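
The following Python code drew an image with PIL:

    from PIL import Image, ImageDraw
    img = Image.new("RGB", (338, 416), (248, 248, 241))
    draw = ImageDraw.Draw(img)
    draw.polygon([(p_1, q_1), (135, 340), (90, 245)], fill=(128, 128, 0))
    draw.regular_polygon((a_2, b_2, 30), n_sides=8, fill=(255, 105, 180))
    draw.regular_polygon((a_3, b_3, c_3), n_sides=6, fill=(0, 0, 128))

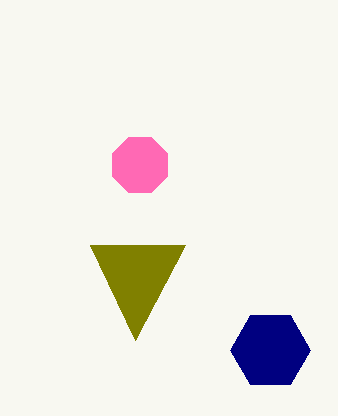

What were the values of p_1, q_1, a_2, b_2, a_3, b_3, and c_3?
p_1 = 185
q_1 = 245
a_2 = 140
b_2 = 165
a_3 = 270
b_3 = 350
c_3 = 40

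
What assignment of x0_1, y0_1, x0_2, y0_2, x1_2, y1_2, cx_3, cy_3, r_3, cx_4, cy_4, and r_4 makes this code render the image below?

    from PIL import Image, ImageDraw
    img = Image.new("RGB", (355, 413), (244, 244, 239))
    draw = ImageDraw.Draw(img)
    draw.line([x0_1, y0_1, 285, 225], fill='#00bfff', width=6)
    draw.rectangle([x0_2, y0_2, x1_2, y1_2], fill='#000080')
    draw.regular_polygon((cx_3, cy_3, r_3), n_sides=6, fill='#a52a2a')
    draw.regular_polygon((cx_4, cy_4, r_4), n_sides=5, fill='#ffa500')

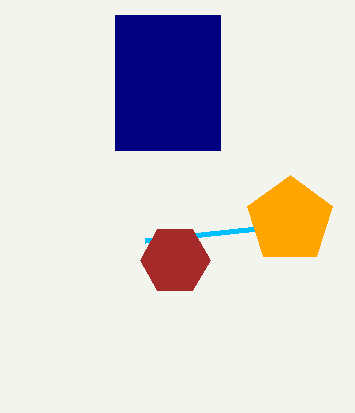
x0_1 = 145, y0_1 = 240, x0_2 = 115, y0_2 = 15, x1_2 = 220, y1_2 = 150, cx_3 = 175, cy_3 = 260, r_3 = 35, cx_4 = 290, cy_4 = 220, r_4 = 45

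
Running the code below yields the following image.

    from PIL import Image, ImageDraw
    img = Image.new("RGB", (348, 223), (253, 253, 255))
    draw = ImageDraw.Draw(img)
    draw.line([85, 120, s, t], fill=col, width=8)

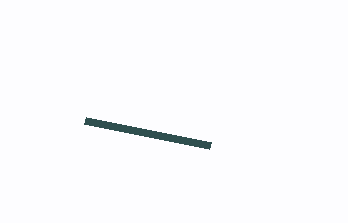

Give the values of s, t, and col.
s = 210, t = 145, col = 'darkslategray'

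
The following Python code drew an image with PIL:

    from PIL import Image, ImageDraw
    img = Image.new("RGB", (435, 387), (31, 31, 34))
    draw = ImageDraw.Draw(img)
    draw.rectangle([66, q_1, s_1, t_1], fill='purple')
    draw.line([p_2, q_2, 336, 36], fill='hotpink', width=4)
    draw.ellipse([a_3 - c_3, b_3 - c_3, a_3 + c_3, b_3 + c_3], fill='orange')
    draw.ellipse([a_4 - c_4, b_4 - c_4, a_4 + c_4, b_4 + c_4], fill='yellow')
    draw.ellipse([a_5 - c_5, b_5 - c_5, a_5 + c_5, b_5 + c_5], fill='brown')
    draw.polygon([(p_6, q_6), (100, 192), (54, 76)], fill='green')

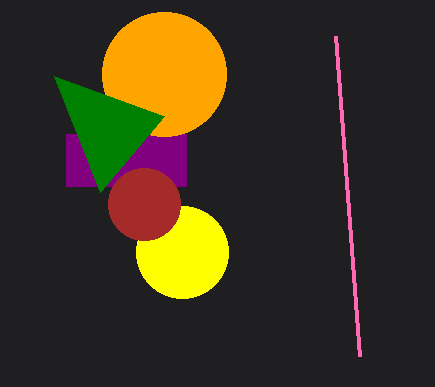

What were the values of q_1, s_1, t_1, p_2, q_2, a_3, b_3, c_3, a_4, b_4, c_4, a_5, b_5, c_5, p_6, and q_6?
q_1 = 134
s_1 = 186
t_1 = 186
p_2 = 360
q_2 = 356
a_3 = 164
b_3 = 74
c_3 = 62
a_4 = 182
b_4 = 252
c_4 = 46
a_5 = 144
b_5 = 204
c_5 = 36
p_6 = 164
q_6 = 116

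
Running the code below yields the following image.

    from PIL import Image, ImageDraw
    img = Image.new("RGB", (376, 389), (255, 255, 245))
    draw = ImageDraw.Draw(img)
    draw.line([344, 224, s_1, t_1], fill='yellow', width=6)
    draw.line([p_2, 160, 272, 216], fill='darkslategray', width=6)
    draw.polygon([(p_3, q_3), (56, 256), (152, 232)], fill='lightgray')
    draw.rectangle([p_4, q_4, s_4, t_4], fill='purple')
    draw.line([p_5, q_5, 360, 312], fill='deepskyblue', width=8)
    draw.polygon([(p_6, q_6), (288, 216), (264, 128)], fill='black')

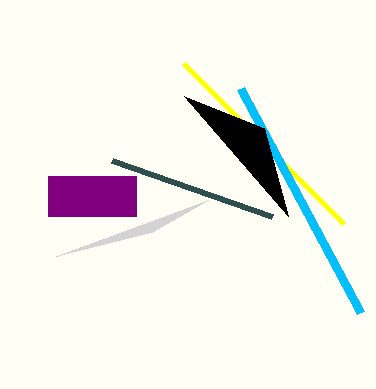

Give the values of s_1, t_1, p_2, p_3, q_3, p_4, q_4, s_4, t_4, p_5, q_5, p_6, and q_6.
s_1 = 184; t_1 = 64; p_2 = 112; p_3 = 208; q_3 = 200; p_4 = 48; q_4 = 176; s_4 = 136; t_4 = 216; p_5 = 240; q_5 = 88; p_6 = 184; q_6 = 96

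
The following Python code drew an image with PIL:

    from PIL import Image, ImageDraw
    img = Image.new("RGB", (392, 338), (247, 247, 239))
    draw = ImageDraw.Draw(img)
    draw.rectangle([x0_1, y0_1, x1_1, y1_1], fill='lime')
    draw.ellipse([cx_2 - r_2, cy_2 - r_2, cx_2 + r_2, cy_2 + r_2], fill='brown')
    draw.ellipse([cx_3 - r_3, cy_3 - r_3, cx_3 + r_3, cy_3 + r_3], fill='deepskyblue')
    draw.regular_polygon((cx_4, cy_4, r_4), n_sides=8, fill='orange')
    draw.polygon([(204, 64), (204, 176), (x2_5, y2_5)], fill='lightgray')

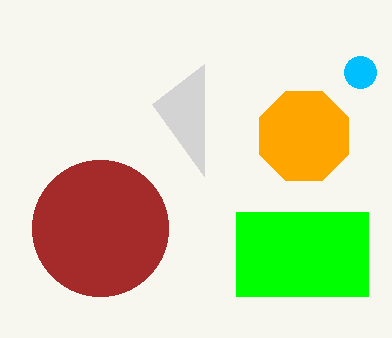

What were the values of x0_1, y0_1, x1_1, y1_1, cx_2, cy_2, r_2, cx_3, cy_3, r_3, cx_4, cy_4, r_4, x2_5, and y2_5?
x0_1 = 236
y0_1 = 212
x1_1 = 368
y1_1 = 296
cx_2 = 100
cy_2 = 228
r_2 = 68
cx_3 = 360
cy_3 = 72
r_3 = 16
cx_4 = 304
cy_4 = 136
r_4 = 48
x2_5 = 152
y2_5 = 104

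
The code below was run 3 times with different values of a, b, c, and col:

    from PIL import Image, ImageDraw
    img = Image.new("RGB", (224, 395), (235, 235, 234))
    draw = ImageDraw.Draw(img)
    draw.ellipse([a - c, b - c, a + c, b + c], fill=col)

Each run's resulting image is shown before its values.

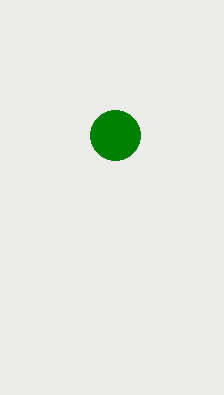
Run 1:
a = 115; b = 135; c = 25; col = 'green'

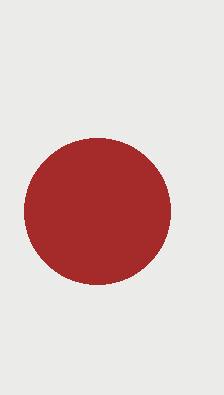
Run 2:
a = 97, b = 211, c = 73, col = 'brown'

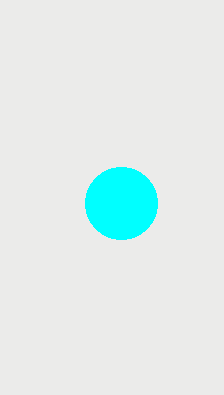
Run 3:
a = 121; b = 203; c = 36; col = 'cyan'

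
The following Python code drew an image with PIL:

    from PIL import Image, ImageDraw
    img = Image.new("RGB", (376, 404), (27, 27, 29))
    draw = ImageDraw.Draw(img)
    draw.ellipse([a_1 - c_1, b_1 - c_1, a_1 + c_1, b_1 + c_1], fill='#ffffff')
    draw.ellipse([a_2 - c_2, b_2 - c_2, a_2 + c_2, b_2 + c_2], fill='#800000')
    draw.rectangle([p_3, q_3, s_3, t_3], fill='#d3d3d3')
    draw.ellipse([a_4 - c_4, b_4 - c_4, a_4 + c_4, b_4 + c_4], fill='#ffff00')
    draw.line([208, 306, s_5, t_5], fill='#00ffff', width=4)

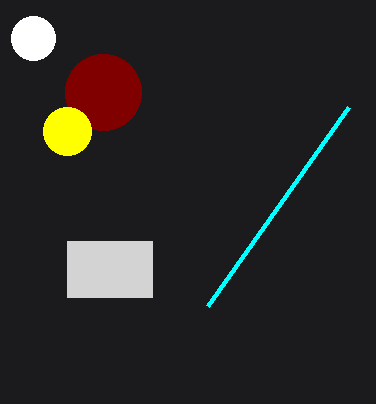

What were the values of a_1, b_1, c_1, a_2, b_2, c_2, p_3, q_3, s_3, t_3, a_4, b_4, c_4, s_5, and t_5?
a_1 = 33
b_1 = 38
c_1 = 22
a_2 = 103
b_2 = 92
c_2 = 38
p_3 = 67
q_3 = 241
s_3 = 152
t_3 = 297
a_4 = 67
b_4 = 131
c_4 = 24
s_5 = 349
t_5 = 107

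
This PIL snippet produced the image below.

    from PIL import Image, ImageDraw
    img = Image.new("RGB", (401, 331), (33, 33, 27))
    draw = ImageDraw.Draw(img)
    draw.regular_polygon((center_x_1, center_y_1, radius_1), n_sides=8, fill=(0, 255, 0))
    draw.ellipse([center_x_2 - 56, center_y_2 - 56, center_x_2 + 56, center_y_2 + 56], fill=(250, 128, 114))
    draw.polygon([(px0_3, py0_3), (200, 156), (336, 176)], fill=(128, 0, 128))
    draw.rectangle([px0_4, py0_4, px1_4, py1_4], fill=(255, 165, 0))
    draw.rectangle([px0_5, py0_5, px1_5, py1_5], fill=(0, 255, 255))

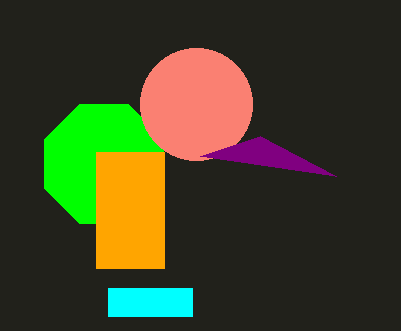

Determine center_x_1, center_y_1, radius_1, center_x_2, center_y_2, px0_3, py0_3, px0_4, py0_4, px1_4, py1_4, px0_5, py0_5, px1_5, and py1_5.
center_x_1 = 104; center_y_1 = 164; radius_1 = 64; center_x_2 = 196; center_y_2 = 104; px0_3 = 260; py0_3 = 136; px0_4 = 96; py0_4 = 152; px1_4 = 164; py1_4 = 268; px0_5 = 108; py0_5 = 288; px1_5 = 192; py1_5 = 316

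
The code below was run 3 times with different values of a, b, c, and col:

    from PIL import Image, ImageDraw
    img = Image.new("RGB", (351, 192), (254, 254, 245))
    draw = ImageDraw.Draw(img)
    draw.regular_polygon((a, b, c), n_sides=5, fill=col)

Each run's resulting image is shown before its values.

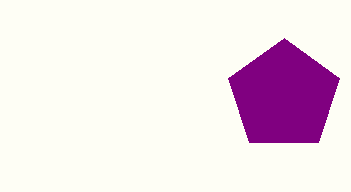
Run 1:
a = 284, b = 96, c = 58, col = 'purple'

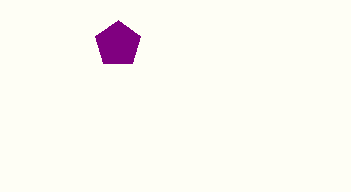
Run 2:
a = 118
b = 44
c = 24
col = 'purple'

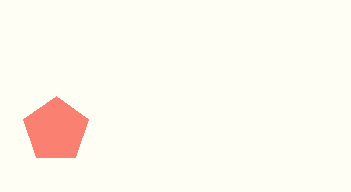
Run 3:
a = 56
b = 130
c = 34
col = 'salmon'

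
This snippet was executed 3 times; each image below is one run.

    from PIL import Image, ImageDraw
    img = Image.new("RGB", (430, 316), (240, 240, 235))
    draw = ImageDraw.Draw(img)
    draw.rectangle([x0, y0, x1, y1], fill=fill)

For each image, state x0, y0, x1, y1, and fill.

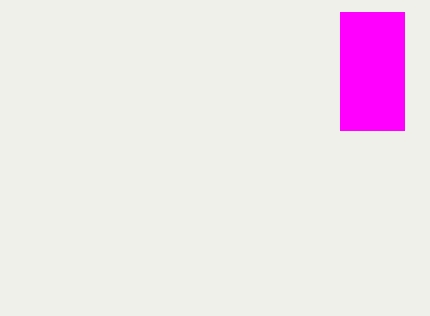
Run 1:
x0 = 340; y0 = 12; x1 = 404; y1 = 130; fill = 'magenta'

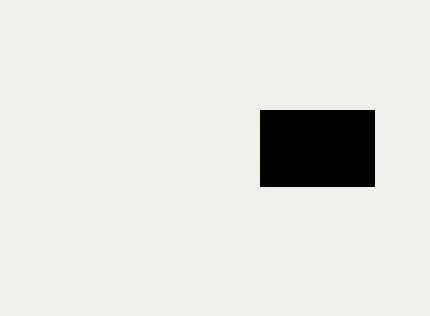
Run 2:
x0 = 260; y0 = 110; x1 = 374; y1 = 186; fill = 'black'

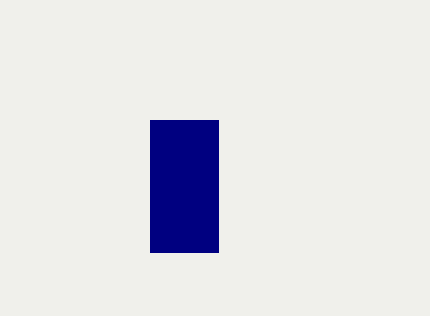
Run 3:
x0 = 150
y0 = 120
x1 = 218
y1 = 252
fill = 'navy'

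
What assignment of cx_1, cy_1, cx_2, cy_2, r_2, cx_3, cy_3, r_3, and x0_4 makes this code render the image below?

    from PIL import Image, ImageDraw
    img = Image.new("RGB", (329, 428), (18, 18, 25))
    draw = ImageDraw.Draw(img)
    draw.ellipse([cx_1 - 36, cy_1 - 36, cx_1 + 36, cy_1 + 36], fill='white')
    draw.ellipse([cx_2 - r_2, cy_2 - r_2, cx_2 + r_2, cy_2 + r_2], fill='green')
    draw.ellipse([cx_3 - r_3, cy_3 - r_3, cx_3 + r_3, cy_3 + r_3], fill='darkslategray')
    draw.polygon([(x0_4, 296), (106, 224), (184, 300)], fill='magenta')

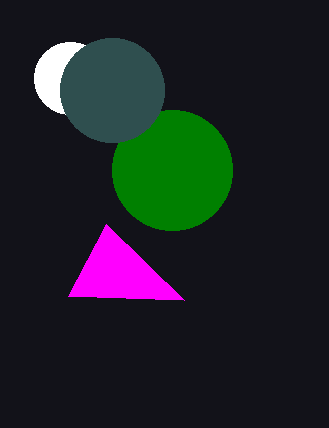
cx_1 = 70
cy_1 = 78
cx_2 = 172
cy_2 = 170
r_2 = 60
cx_3 = 112
cy_3 = 90
r_3 = 52
x0_4 = 68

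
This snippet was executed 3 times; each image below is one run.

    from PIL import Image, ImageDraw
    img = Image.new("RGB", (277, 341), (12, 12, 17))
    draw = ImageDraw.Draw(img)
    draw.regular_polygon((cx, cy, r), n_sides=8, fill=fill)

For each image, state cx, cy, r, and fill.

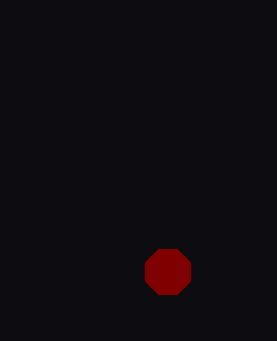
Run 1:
cx = 168, cy = 272, r = 24, fill = 'maroon'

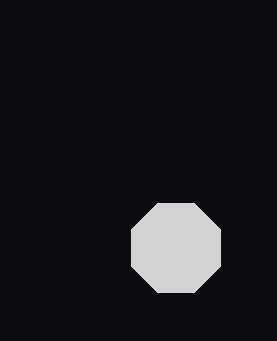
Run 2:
cx = 176
cy = 248
r = 48
fill = 'lightgray'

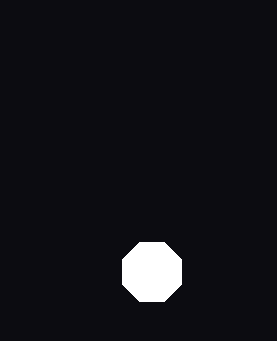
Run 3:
cx = 152, cy = 272, r = 32, fill = 'white'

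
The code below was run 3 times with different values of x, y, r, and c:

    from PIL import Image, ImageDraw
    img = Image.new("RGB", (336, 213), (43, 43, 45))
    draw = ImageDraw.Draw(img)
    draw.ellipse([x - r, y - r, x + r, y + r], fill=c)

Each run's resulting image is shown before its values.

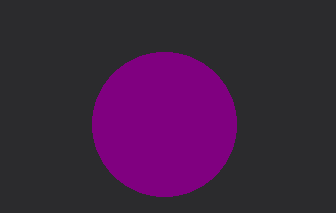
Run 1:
x = 164, y = 124, r = 72, c = 'purple'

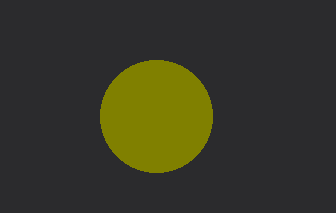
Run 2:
x = 156
y = 116
r = 56
c = 'olive'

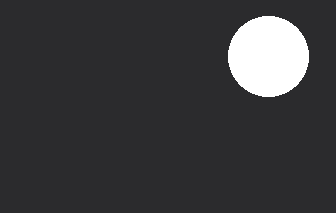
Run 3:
x = 268, y = 56, r = 40, c = 'white'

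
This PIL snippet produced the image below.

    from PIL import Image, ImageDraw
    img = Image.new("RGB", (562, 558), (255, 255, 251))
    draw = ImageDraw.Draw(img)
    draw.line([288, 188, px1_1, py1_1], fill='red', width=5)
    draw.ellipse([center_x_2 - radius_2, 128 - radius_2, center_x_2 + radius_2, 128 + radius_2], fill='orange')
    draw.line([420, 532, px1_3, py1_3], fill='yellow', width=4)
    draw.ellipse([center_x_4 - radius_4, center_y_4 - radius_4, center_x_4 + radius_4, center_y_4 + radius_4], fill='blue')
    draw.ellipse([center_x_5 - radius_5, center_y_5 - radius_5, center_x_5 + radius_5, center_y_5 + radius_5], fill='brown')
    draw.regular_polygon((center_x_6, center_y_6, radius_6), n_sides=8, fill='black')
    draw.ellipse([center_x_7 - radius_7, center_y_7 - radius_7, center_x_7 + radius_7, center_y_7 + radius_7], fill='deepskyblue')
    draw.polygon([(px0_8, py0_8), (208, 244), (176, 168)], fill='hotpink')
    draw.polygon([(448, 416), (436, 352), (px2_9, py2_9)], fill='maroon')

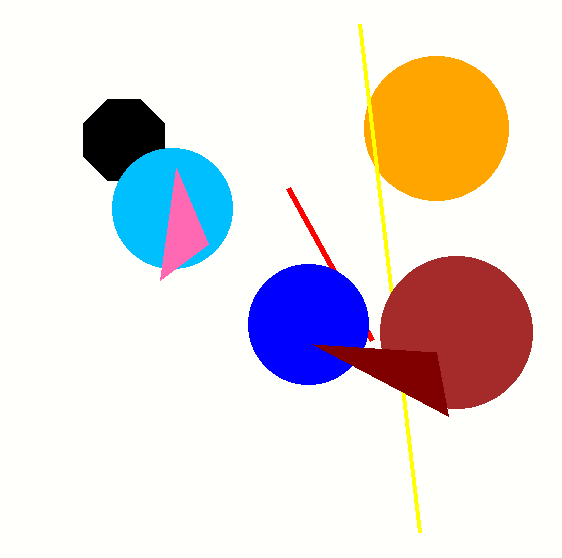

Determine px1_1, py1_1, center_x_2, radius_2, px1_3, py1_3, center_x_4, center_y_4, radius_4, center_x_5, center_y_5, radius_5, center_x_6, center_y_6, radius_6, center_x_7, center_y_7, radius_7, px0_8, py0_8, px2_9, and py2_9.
px1_1 = 372
py1_1 = 340
center_x_2 = 436
radius_2 = 72
px1_3 = 360
py1_3 = 24
center_x_4 = 308
center_y_4 = 324
radius_4 = 60
center_x_5 = 456
center_y_5 = 332
radius_5 = 76
center_x_6 = 124
center_y_6 = 140
radius_6 = 44
center_x_7 = 172
center_y_7 = 208
radius_7 = 60
px0_8 = 160
py0_8 = 280
px2_9 = 312
py2_9 = 344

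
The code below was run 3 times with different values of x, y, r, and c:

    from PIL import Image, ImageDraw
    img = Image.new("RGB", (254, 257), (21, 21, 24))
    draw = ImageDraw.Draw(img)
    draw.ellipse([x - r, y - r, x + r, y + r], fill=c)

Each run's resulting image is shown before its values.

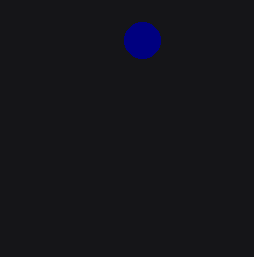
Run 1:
x = 142, y = 40, r = 18, c = 'navy'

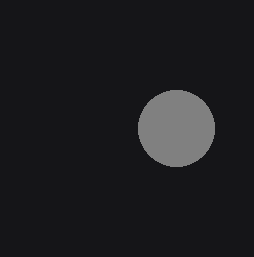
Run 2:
x = 176
y = 128
r = 38
c = 'gray'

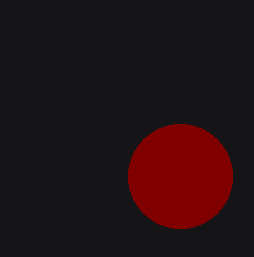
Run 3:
x = 180; y = 176; r = 52; c = 'maroon'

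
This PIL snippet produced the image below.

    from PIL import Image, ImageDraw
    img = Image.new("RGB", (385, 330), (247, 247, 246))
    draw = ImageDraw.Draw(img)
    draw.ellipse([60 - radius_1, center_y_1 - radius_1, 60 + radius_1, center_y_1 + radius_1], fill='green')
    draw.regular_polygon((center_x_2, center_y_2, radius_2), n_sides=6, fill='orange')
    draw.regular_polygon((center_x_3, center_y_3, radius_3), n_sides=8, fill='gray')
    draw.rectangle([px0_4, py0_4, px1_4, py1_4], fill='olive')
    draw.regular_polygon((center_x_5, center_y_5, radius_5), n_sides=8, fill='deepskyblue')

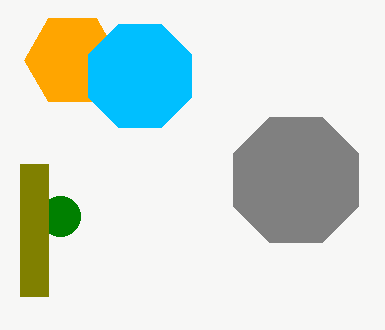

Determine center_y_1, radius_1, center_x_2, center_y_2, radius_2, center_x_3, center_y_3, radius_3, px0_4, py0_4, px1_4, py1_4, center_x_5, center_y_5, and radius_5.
center_y_1 = 216, radius_1 = 20, center_x_2 = 72, center_y_2 = 60, radius_2 = 48, center_x_3 = 296, center_y_3 = 180, radius_3 = 68, px0_4 = 20, py0_4 = 164, px1_4 = 48, py1_4 = 296, center_x_5 = 140, center_y_5 = 76, radius_5 = 56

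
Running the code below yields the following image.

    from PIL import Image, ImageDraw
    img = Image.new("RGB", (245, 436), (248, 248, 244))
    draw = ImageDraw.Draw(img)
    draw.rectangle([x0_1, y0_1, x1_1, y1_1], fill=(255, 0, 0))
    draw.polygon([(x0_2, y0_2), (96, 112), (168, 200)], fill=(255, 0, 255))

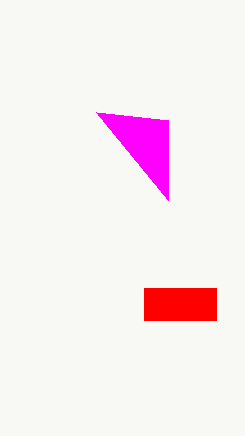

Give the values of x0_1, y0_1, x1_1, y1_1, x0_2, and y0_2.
x0_1 = 144; y0_1 = 288; x1_1 = 216; y1_1 = 320; x0_2 = 168; y0_2 = 120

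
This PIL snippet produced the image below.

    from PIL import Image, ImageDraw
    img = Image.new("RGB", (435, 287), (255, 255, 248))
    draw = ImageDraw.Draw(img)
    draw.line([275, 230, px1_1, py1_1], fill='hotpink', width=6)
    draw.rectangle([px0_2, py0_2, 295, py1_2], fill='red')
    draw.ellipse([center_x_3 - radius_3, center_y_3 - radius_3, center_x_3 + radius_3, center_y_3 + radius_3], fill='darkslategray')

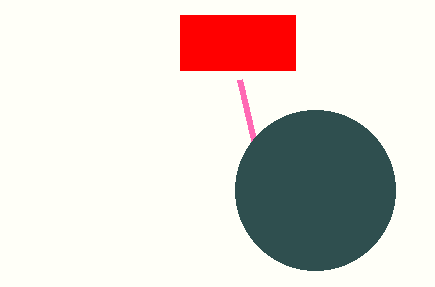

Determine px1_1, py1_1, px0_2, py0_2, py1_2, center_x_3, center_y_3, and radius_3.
px1_1 = 240; py1_1 = 80; px0_2 = 180; py0_2 = 15; py1_2 = 70; center_x_3 = 315; center_y_3 = 190; radius_3 = 80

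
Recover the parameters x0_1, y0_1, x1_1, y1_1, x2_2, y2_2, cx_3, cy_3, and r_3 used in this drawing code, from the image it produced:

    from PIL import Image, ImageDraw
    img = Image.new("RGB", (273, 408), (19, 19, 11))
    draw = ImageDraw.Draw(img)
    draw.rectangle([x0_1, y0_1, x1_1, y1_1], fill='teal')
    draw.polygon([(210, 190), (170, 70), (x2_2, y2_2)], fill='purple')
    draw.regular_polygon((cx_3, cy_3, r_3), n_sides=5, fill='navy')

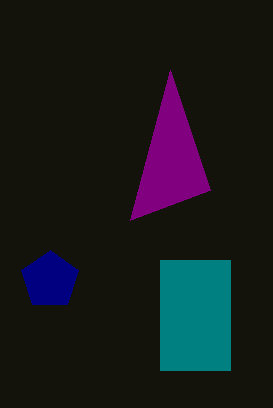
x0_1 = 160, y0_1 = 260, x1_1 = 230, y1_1 = 370, x2_2 = 130, y2_2 = 220, cx_3 = 50, cy_3 = 280, r_3 = 30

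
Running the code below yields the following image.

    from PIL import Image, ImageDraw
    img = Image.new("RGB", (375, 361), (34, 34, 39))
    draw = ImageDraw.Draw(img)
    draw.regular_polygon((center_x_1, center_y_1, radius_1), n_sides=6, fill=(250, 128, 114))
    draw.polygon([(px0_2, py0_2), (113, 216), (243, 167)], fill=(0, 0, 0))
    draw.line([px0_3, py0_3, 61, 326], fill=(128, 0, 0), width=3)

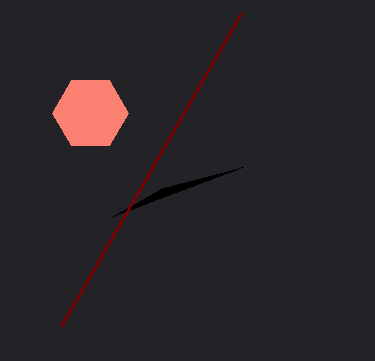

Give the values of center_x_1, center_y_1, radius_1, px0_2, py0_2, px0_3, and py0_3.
center_x_1 = 90, center_y_1 = 113, radius_1 = 38, px0_2 = 162, py0_2 = 188, px0_3 = 241, py0_3 = 13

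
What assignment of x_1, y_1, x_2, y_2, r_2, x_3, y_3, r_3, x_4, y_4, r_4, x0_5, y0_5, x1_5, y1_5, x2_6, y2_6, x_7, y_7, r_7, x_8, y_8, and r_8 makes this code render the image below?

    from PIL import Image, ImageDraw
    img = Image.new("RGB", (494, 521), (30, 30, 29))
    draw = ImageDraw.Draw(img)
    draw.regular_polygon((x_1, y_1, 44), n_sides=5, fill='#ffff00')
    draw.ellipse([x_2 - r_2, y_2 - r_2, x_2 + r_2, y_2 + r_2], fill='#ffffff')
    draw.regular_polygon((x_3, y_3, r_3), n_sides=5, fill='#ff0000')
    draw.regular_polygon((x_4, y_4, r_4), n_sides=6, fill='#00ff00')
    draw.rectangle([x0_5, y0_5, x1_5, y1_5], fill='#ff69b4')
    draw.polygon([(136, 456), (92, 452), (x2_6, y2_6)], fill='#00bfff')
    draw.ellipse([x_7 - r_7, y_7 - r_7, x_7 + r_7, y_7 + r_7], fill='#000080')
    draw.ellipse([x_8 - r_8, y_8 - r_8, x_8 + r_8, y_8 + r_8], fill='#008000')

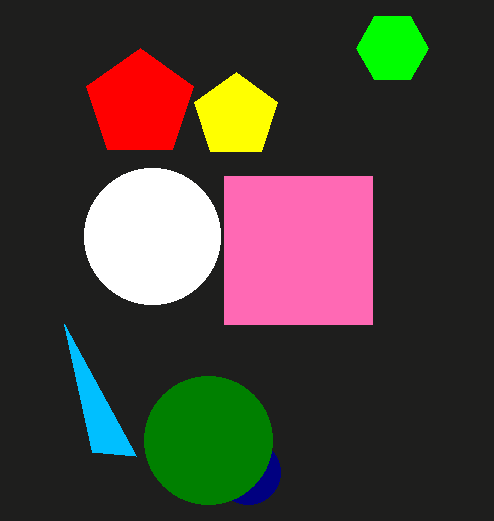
x_1 = 236, y_1 = 116, x_2 = 152, y_2 = 236, r_2 = 68, x_3 = 140, y_3 = 104, r_3 = 56, x_4 = 392, y_4 = 48, r_4 = 36, x0_5 = 224, y0_5 = 176, x1_5 = 372, y1_5 = 324, x2_6 = 64, y2_6 = 324, x_7 = 248, y_7 = 472, r_7 = 32, x_8 = 208, y_8 = 440, r_8 = 64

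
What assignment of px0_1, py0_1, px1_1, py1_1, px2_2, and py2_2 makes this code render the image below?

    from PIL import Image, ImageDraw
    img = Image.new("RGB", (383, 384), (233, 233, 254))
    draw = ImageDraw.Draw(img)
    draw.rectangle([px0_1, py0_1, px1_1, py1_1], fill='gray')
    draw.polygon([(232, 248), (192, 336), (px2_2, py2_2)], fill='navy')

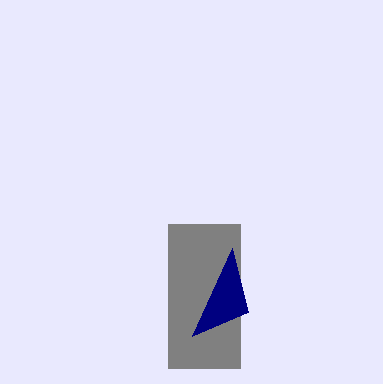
px0_1 = 168; py0_1 = 224; px1_1 = 240; py1_1 = 368; px2_2 = 248; py2_2 = 312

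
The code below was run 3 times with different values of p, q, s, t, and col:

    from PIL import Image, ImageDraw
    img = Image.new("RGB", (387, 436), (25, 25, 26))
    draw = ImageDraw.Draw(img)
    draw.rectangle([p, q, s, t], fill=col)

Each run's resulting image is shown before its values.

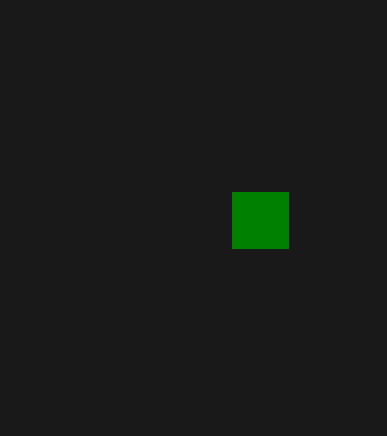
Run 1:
p = 232; q = 192; s = 288; t = 248; col = 'green'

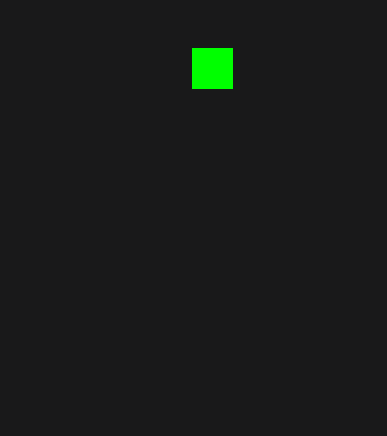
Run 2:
p = 192, q = 48, s = 232, t = 88, col = 'lime'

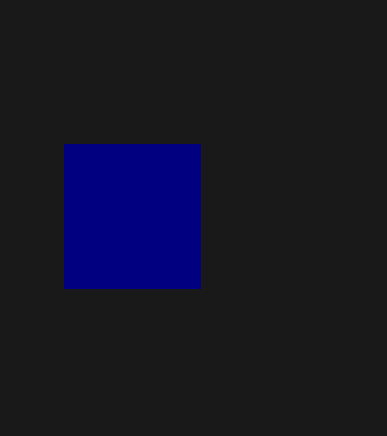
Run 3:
p = 64, q = 144, s = 200, t = 288, col = 'navy'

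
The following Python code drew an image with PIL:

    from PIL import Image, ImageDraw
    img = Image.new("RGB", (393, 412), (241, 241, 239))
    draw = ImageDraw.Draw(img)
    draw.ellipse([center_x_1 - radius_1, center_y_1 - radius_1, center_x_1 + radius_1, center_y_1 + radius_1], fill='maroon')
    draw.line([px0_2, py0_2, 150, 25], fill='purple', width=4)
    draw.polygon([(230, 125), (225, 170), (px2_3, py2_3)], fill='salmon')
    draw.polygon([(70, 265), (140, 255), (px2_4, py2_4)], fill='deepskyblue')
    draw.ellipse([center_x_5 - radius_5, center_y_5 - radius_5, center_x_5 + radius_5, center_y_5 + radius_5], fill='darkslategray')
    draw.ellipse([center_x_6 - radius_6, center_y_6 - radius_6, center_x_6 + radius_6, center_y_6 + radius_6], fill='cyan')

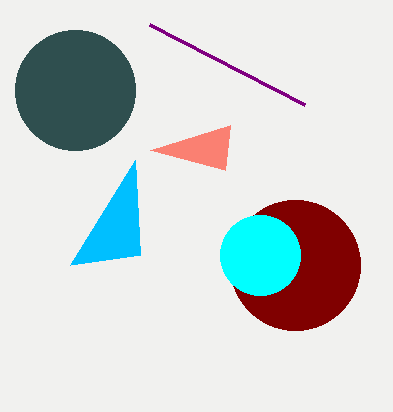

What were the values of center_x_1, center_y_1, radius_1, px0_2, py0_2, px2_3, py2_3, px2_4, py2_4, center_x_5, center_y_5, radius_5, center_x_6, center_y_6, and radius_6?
center_x_1 = 295, center_y_1 = 265, radius_1 = 65, px0_2 = 305, py0_2 = 105, px2_3 = 150, py2_3 = 150, px2_4 = 135, py2_4 = 160, center_x_5 = 75, center_y_5 = 90, radius_5 = 60, center_x_6 = 260, center_y_6 = 255, radius_6 = 40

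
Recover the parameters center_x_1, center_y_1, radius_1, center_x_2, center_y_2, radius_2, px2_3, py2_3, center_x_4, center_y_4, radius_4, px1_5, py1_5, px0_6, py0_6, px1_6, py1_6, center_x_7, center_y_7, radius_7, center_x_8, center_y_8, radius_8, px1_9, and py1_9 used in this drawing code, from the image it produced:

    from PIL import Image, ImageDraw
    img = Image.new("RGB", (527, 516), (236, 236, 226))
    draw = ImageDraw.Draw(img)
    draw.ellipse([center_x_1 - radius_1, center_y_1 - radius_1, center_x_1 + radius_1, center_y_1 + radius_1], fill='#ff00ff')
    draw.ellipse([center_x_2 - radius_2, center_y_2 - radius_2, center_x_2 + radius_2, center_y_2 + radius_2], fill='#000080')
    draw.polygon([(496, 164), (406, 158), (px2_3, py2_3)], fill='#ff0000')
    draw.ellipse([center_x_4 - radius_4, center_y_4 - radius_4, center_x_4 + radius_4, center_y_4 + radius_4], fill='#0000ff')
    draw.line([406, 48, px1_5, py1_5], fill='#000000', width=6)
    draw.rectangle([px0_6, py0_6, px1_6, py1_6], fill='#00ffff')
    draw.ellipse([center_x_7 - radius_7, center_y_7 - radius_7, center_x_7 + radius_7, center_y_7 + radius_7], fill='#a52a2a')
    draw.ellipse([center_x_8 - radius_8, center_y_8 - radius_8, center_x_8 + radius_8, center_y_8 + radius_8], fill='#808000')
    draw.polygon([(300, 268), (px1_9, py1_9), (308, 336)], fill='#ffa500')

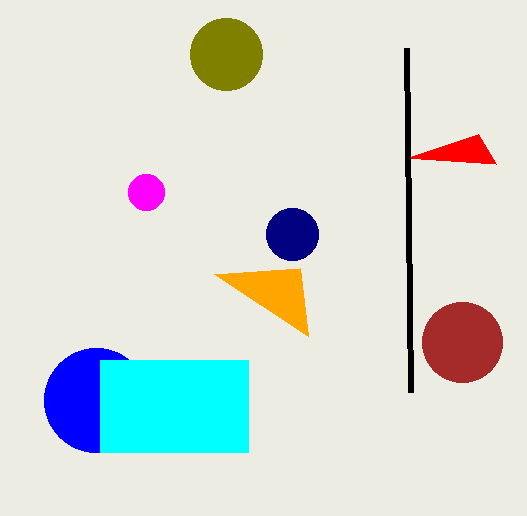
center_x_1 = 146, center_y_1 = 192, radius_1 = 18, center_x_2 = 292, center_y_2 = 234, radius_2 = 26, px2_3 = 478, py2_3 = 134, center_x_4 = 96, center_y_4 = 400, radius_4 = 52, px1_5 = 410, py1_5 = 392, px0_6 = 100, py0_6 = 360, px1_6 = 248, py1_6 = 452, center_x_7 = 462, center_y_7 = 342, radius_7 = 40, center_x_8 = 226, center_y_8 = 54, radius_8 = 36, px1_9 = 214, py1_9 = 274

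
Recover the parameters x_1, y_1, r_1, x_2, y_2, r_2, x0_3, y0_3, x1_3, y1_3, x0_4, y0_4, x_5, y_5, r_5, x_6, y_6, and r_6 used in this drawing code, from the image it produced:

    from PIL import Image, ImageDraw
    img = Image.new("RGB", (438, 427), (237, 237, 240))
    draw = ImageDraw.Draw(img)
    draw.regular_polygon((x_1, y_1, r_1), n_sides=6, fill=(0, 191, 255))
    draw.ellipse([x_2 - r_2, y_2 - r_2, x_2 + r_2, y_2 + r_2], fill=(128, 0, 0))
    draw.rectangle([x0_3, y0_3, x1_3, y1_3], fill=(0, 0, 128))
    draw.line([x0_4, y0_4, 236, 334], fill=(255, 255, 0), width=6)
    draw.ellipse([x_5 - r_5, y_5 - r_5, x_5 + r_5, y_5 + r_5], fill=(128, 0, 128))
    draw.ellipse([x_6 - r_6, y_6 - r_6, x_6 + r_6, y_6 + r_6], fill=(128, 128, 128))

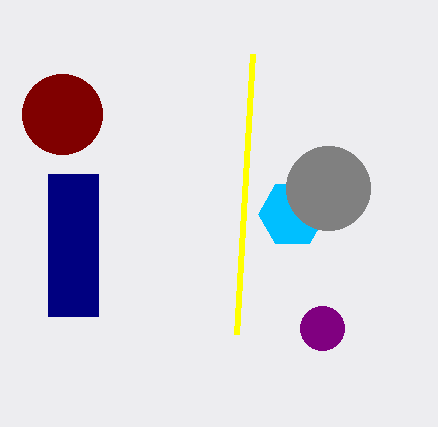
x_1 = 292, y_1 = 214, r_1 = 34, x_2 = 62, y_2 = 114, r_2 = 40, x0_3 = 48, y0_3 = 174, x1_3 = 98, y1_3 = 316, x0_4 = 252, y0_4 = 54, x_5 = 322, y_5 = 328, r_5 = 22, x_6 = 328, y_6 = 188, r_6 = 42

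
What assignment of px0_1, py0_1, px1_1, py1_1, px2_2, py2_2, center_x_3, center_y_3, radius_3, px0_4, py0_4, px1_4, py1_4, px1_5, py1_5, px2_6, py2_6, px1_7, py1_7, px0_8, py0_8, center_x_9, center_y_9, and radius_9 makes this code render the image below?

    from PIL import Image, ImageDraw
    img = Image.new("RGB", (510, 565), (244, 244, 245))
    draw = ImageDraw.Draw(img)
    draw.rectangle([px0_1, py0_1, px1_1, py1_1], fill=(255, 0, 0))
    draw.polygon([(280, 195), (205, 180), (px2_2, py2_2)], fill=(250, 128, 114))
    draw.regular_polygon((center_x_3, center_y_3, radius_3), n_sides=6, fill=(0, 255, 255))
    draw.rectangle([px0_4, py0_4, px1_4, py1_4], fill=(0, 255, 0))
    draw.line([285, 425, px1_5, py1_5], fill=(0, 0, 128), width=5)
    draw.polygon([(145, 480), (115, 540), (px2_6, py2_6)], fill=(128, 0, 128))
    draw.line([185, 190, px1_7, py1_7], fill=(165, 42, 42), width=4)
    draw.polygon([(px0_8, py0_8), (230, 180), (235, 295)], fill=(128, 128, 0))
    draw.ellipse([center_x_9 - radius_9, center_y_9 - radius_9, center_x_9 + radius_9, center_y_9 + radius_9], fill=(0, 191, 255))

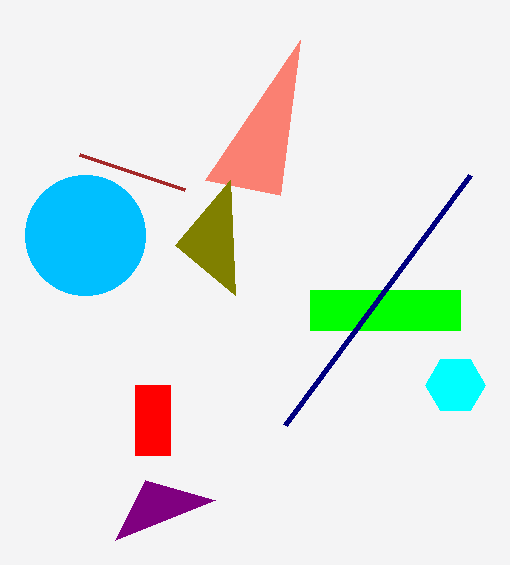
px0_1 = 135
py0_1 = 385
px1_1 = 170
py1_1 = 455
px2_2 = 300
py2_2 = 40
center_x_3 = 455
center_y_3 = 385
radius_3 = 30
px0_4 = 310
py0_4 = 290
px1_4 = 460
py1_4 = 330
px1_5 = 470
py1_5 = 175
px2_6 = 215
py2_6 = 500
px1_7 = 80
py1_7 = 155
px0_8 = 175
py0_8 = 245
center_x_9 = 85
center_y_9 = 235
radius_9 = 60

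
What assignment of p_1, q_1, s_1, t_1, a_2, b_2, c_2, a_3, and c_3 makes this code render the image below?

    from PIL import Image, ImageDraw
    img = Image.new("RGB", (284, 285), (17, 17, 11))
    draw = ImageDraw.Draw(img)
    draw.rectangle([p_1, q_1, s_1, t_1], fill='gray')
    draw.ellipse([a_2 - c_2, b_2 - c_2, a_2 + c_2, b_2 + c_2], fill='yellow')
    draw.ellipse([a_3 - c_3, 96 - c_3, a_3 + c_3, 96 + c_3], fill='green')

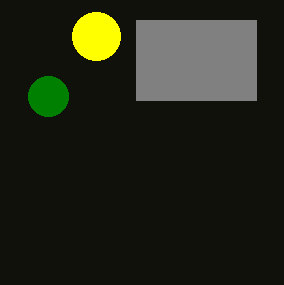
p_1 = 136, q_1 = 20, s_1 = 256, t_1 = 100, a_2 = 96, b_2 = 36, c_2 = 24, a_3 = 48, c_3 = 20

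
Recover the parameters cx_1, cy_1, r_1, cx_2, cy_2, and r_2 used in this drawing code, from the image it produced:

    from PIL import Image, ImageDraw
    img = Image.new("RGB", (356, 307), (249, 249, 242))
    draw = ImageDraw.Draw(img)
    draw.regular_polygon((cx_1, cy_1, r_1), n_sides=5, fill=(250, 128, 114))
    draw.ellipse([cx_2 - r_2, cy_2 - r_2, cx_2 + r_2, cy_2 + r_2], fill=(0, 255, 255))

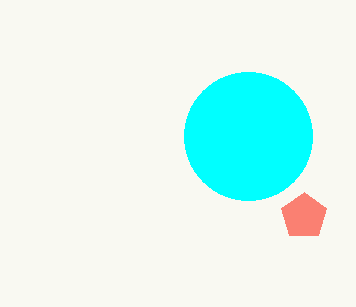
cx_1 = 304, cy_1 = 216, r_1 = 24, cx_2 = 248, cy_2 = 136, r_2 = 64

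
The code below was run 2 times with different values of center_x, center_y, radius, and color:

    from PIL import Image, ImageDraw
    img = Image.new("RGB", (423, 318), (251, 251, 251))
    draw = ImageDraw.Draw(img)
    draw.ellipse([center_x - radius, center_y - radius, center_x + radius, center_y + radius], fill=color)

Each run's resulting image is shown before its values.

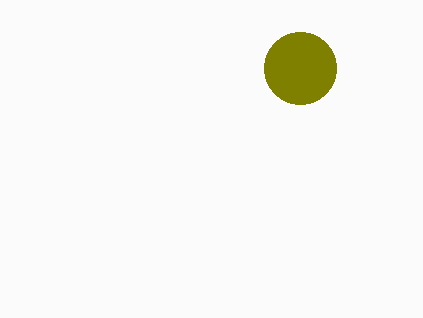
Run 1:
center_x = 300, center_y = 68, radius = 36, color = 'olive'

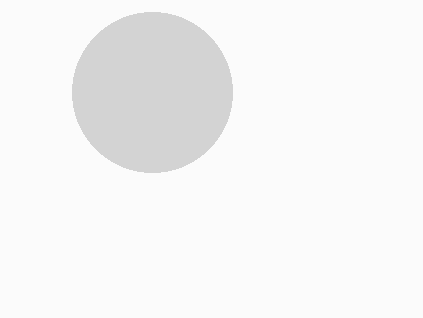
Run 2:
center_x = 152; center_y = 92; radius = 80; color = 'lightgray'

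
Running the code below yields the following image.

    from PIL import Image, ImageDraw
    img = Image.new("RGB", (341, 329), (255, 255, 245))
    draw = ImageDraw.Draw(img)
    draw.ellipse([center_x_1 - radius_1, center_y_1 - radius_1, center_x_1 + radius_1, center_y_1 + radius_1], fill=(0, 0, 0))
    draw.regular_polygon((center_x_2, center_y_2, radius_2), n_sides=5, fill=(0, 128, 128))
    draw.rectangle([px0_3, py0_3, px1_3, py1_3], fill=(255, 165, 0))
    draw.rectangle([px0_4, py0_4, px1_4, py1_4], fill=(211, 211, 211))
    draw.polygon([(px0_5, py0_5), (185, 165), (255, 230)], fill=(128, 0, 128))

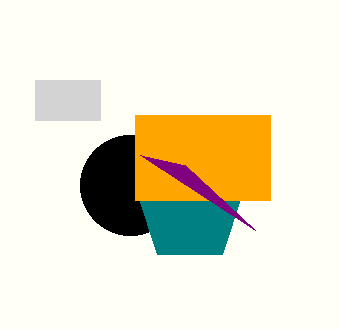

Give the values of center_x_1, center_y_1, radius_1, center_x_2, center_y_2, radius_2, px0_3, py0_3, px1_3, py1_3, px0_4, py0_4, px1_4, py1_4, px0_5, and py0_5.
center_x_1 = 130, center_y_1 = 185, radius_1 = 50, center_x_2 = 190, center_y_2 = 210, radius_2 = 55, px0_3 = 135, py0_3 = 115, px1_3 = 270, py1_3 = 200, px0_4 = 35, py0_4 = 80, px1_4 = 100, py1_4 = 120, px0_5 = 140, py0_5 = 155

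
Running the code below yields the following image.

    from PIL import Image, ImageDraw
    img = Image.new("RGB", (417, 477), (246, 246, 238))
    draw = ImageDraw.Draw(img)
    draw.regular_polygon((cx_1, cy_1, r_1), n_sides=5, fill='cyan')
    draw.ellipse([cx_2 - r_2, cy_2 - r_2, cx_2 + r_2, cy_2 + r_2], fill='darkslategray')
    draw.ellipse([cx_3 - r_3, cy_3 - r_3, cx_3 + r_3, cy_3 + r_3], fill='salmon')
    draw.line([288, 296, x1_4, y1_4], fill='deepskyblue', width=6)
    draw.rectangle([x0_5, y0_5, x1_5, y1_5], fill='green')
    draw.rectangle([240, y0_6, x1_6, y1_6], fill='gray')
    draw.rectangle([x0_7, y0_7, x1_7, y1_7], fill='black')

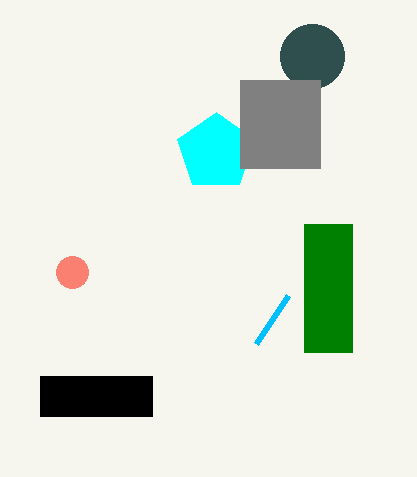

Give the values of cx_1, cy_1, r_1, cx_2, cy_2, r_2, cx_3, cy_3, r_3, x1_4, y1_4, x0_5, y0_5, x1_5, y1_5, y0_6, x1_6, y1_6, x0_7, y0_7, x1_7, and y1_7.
cx_1 = 216, cy_1 = 152, r_1 = 40, cx_2 = 312, cy_2 = 56, r_2 = 32, cx_3 = 72, cy_3 = 272, r_3 = 16, x1_4 = 256, y1_4 = 344, x0_5 = 304, y0_5 = 224, x1_5 = 352, y1_5 = 352, y0_6 = 80, x1_6 = 320, y1_6 = 168, x0_7 = 40, y0_7 = 376, x1_7 = 152, y1_7 = 416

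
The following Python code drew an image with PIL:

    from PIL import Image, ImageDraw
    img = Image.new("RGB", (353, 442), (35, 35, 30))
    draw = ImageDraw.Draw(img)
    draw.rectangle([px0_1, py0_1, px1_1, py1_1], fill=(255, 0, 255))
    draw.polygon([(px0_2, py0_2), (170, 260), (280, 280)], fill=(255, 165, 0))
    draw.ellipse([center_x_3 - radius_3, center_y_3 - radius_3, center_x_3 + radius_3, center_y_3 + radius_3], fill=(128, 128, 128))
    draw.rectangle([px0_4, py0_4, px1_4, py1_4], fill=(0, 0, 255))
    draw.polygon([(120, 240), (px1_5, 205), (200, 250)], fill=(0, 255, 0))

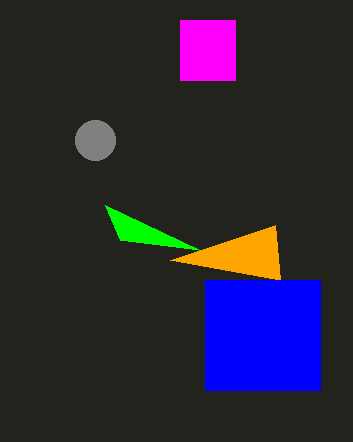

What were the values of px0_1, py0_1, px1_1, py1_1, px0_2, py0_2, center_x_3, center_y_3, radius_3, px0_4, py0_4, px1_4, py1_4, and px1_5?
px0_1 = 180
py0_1 = 20
px1_1 = 235
py1_1 = 80
px0_2 = 275
py0_2 = 225
center_x_3 = 95
center_y_3 = 140
radius_3 = 20
px0_4 = 205
py0_4 = 280
px1_4 = 320
py1_4 = 390
px1_5 = 105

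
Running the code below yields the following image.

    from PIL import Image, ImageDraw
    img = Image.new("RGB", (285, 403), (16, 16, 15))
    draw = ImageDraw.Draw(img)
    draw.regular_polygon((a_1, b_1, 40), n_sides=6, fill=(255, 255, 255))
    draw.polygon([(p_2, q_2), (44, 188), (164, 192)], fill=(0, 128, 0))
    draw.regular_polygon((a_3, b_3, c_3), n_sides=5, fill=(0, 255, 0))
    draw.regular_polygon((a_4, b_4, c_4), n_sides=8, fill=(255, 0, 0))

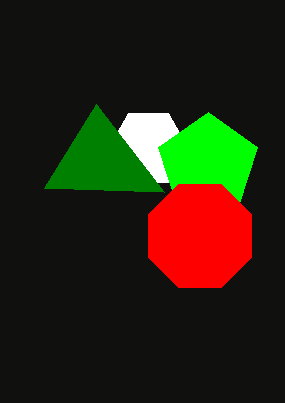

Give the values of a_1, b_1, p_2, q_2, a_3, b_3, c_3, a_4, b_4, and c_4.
a_1 = 148; b_1 = 148; p_2 = 96; q_2 = 104; a_3 = 208; b_3 = 164; c_3 = 52; a_4 = 200; b_4 = 236; c_4 = 56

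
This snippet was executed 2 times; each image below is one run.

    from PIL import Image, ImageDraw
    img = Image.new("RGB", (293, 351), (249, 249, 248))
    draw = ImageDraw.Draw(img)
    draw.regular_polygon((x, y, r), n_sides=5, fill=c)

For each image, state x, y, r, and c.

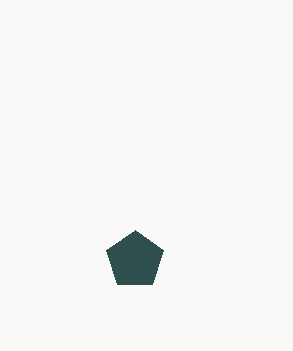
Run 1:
x = 135, y = 260, r = 30, c = 'darkslategray'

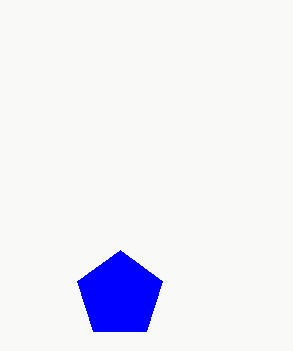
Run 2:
x = 120; y = 295; r = 45; c = 'blue'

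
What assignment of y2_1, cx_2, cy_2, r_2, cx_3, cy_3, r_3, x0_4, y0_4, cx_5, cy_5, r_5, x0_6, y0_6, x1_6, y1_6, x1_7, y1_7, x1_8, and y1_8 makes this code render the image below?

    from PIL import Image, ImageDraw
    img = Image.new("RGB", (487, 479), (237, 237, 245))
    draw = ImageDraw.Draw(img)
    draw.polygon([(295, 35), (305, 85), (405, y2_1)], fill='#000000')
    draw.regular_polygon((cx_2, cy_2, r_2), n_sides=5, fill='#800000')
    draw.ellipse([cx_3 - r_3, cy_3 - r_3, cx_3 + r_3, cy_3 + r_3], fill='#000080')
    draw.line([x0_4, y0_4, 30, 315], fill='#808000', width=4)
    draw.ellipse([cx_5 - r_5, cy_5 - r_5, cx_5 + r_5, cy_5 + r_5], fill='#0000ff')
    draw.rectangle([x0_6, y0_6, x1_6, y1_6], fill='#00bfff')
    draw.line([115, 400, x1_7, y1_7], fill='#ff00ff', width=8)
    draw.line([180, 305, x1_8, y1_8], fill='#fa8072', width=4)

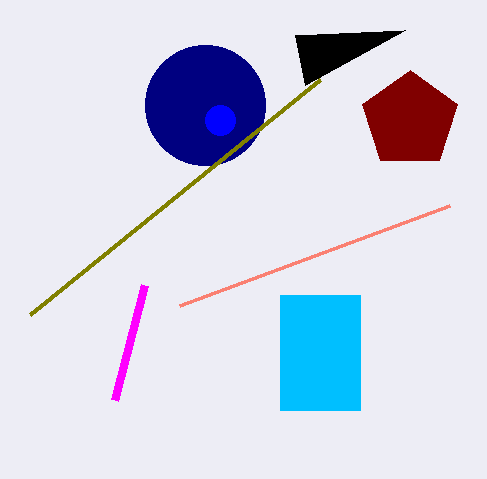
y2_1 = 30
cx_2 = 410
cy_2 = 120
r_2 = 50
cx_3 = 205
cy_3 = 105
r_3 = 60
x0_4 = 320
y0_4 = 80
cx_5 = 220
cy_5 = 120
r_5 = 15
x0_6 = 280
y0_6 = 295
x1_6 = 360
y1_6 = 410
x1_7 = 145
y1_7 = 285
x1_8 = 450
y1_8 = 205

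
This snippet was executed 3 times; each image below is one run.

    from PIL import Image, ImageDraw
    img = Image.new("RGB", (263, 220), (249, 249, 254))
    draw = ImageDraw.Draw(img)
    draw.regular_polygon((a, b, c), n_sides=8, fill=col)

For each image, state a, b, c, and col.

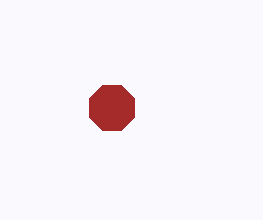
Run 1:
a = 112; b = 108; c = 24; col = 'brown'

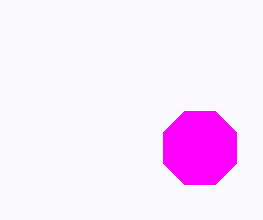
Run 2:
a = 200, b = 148, c = 40, col = 'magenta'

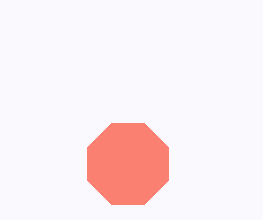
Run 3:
a = 128; b = 164; c = 44; col = 'salmon'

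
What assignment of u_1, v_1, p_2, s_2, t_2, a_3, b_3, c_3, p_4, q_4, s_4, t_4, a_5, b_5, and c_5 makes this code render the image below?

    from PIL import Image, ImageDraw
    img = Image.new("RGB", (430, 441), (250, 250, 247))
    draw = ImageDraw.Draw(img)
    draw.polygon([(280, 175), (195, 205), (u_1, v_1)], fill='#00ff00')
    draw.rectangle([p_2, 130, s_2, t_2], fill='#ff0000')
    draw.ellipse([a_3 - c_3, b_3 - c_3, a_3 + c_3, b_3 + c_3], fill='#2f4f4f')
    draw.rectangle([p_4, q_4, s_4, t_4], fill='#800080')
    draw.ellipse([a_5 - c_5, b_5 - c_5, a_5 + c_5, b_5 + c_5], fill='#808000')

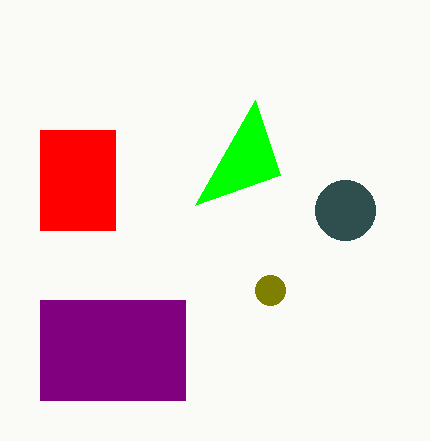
u_1 = 255, v_1 = 100, p_2 = 40, s_2 = 115, t_2 = 230, a_3 = 345, b_3 = 210, c_3 = 30, p_4 = 40, q_4 = 300, s_4 = 185, t_4 = 400, a_5 = 270, b_5 = 290, c_5 = 15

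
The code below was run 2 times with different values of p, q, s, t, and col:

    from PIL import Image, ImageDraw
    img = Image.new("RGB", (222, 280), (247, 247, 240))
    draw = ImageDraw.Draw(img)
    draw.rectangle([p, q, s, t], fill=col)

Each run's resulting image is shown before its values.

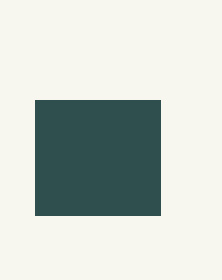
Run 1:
p = 35; q = 100; s = 160; t = 215; col = 'darkslategray'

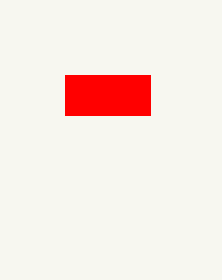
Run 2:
p = 65; q = 75; s = 150; t = 115; col = 'red'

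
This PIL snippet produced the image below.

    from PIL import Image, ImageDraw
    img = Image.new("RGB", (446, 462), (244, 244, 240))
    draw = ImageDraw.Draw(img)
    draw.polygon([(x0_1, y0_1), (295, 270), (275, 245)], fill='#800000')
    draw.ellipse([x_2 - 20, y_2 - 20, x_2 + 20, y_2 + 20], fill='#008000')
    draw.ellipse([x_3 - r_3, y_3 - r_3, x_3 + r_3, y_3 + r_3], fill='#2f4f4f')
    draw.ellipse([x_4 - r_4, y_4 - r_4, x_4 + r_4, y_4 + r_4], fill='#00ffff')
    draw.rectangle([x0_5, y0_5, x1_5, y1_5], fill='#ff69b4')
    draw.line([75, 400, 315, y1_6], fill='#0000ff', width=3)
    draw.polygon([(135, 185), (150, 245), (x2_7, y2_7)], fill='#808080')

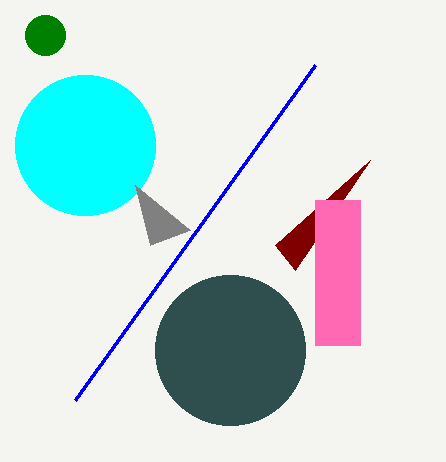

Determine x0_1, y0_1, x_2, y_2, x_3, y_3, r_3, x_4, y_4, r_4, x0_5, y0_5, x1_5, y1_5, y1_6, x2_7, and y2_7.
x0_1 = 370, y0_1 = 160, x_2 = 45, y_2 = 35, x_3 = 230, y_3 = 350, r_3 = 75, x_4 = 85, y_4 = 145, r_4 = 70, x0_5 = 315, y0_5 = 200, x1_5 = 360, y1_5 = 345, y1_6 = 65, x2_7 = 190, y2_7 = 230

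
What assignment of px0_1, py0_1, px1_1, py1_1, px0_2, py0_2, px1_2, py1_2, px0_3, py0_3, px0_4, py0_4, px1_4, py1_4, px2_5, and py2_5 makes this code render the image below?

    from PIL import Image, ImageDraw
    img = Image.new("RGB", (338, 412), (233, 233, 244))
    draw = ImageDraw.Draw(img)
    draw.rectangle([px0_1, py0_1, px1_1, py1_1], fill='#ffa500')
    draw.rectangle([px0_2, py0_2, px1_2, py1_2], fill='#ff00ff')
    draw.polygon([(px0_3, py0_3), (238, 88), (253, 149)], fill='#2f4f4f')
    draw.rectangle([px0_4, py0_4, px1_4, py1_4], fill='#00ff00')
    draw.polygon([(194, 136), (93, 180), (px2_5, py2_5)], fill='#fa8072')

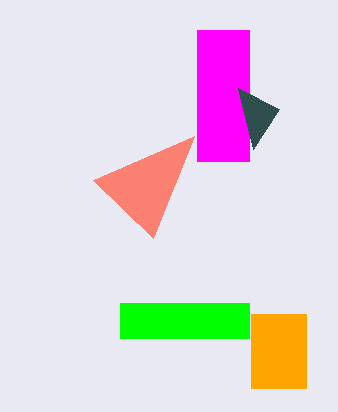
px0_1 = 251
py0_1 = 314
px1_1 = 306
py1_1 = 388
px0_2 = 197
py0_2 = 30
px1_2 = 249
py1_2 = 161
px0_3 = 279
py0_3 = 109
px0_4 = 120
py0_4 = 303
px1_4 = 249
py1_4 = 338
px2_5 = 153
py2_5 = 238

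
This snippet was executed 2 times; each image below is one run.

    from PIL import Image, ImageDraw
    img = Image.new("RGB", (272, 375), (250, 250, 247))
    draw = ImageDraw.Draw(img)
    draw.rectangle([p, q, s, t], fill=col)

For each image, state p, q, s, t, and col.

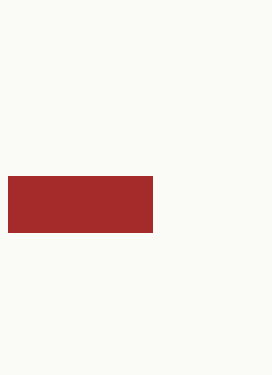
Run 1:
p = 8, q = 176, s = 152, t = 232, col = 'brown'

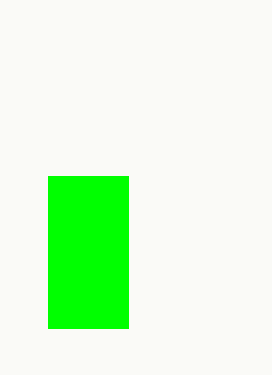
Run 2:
p = 48
q = 176
s = 128
t = 328
col = 'lime'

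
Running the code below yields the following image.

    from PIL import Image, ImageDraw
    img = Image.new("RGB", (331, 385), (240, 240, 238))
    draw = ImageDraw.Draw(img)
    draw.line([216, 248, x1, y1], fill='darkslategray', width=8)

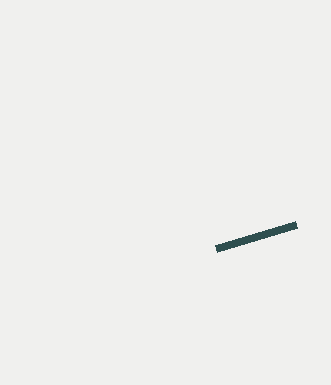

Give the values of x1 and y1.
x1 = 296, y1 = 224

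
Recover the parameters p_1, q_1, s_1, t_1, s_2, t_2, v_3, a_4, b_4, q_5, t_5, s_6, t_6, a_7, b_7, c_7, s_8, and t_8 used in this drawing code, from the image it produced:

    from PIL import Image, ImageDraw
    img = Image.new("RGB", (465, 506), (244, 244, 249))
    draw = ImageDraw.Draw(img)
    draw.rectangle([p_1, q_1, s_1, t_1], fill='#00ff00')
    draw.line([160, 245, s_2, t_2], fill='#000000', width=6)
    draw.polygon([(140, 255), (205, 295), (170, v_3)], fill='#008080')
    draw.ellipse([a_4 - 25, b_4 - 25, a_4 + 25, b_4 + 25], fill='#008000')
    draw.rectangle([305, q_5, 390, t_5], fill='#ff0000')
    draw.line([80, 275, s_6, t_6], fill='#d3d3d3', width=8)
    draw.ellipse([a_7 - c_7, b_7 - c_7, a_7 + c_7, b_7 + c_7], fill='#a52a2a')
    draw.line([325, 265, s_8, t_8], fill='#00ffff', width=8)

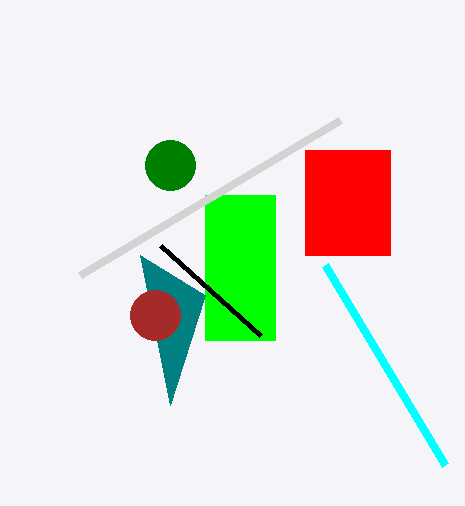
p_1 = 205
q_1 = 195
s_1 = 275
t_1 = 340
s_2 = 260
t_2 = 335
v_3 = 405
a_4 = 170
b_4 = 165
q_5 = 150
t_5 = 255
s_6 = 340
t_6 = 120
a_7 = 155
b_7 = 315
c_7 = 25
s_8 = 445
t_8 = 465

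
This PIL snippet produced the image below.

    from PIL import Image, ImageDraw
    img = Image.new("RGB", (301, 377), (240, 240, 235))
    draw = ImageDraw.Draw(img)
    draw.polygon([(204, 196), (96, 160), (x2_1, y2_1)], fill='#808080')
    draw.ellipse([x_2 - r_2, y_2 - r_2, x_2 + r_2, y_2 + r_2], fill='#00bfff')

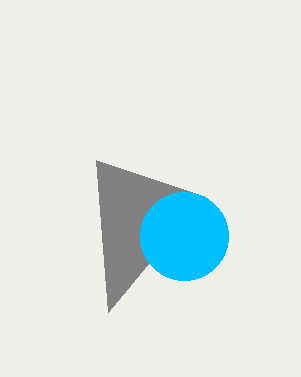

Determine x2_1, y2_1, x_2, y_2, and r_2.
x2_1 = 108, y2_1 = 312, x_2 = 184, y_2 = 236, r_2 = 44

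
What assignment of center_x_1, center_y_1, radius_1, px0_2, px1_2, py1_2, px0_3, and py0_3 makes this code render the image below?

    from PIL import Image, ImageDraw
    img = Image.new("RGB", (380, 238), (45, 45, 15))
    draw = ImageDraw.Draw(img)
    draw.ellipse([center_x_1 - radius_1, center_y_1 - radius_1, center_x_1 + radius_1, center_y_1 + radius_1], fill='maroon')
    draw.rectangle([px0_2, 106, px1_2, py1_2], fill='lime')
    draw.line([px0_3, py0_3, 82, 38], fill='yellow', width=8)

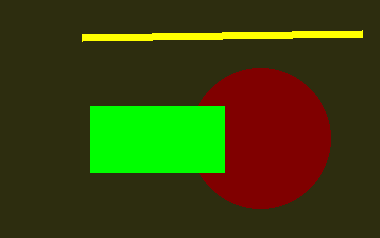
center_x_1 = 260; center_y_1 = 138; radius_1 = 70; px0_2 = 90; px1_2 = 224; py1_2 = 172; px0_3 = 362; py0_3 = 34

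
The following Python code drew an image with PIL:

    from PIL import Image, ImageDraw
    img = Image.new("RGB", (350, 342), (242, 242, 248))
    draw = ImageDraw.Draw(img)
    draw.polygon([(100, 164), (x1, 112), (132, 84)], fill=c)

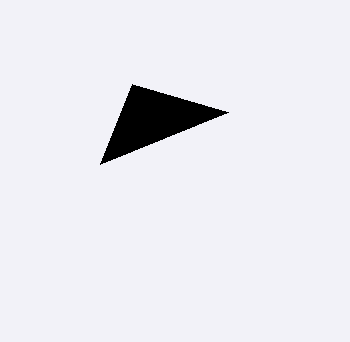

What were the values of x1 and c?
x1 = 228
c = 'black'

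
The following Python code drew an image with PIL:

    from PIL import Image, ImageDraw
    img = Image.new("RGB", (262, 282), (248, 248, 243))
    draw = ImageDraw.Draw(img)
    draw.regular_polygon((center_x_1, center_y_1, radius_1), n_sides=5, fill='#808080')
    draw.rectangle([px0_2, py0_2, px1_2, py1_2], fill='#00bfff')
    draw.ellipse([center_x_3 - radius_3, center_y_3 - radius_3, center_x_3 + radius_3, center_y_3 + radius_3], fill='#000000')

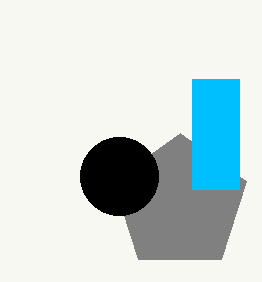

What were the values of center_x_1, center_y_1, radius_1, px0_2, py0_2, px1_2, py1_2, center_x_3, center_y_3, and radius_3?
center_x_1 = 180, center_y_1 = 203, radius_1 = 70, px0_2 = 192, py0_2 = 79, px1_2 = 239, py1_2 = 189, center_x_3 = 119, center_y_3 = 176, radius_3 = 39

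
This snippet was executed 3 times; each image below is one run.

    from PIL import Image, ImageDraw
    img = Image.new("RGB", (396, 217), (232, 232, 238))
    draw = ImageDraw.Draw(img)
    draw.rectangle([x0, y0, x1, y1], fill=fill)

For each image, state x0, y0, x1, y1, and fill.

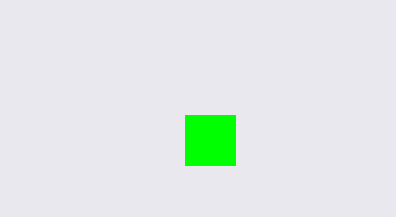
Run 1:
x0 = 185, y0 = 115, x1 = 235, y1 = 165, fill = 'lime'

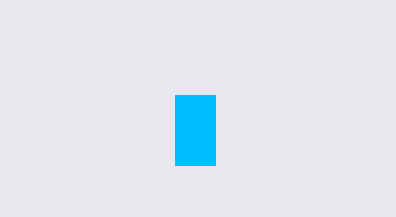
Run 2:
x0 = 175, y0 = 95, x1 = 215, y1 = 165, fill = 'deepskyblue'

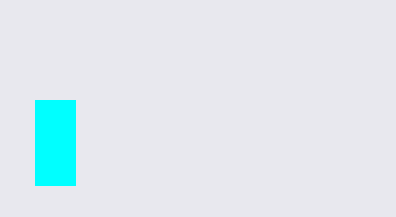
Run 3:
x0 = 35; y0 = 100; x1 = 75; y1 = 185; fill = 'cyan'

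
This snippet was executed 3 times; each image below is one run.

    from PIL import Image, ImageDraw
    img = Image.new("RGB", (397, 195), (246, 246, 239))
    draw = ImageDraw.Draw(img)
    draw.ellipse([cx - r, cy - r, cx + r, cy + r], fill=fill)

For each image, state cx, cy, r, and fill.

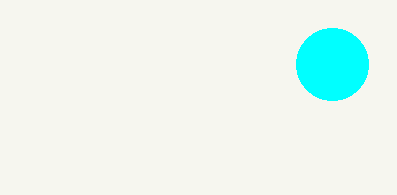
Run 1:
cx = 332; cy = 64; r = 36; fill = 'cyan'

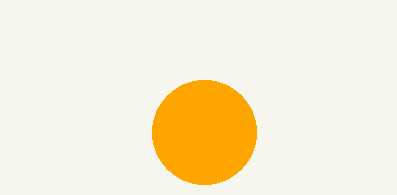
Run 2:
cx = 204, cy = 132, r = 52, fill = 'orange'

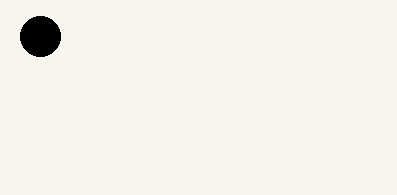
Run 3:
cx = 40; cy = 36; r = 20; fill = 'black'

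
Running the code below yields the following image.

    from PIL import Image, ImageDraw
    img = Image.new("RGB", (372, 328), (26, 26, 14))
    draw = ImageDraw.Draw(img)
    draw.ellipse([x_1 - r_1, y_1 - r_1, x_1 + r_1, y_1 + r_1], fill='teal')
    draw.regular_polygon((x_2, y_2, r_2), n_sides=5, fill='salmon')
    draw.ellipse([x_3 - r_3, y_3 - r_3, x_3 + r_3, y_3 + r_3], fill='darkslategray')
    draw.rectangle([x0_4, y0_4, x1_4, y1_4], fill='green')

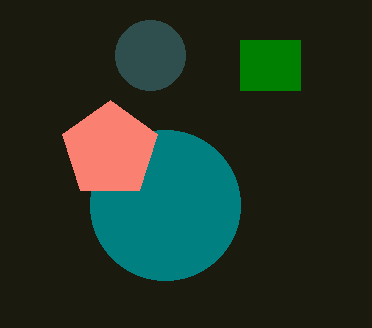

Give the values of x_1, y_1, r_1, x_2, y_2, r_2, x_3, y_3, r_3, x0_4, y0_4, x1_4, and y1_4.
x_1 = 165; y_1 = 205; r_1 = 75; x_2 = 110; y_2 = 150; r_2 = 50; x_3 = 150; y_3 = 55; r_3 = 35; x0_4 = 240; y0_4 = 40; x1_4 = 300; y1_4 = 90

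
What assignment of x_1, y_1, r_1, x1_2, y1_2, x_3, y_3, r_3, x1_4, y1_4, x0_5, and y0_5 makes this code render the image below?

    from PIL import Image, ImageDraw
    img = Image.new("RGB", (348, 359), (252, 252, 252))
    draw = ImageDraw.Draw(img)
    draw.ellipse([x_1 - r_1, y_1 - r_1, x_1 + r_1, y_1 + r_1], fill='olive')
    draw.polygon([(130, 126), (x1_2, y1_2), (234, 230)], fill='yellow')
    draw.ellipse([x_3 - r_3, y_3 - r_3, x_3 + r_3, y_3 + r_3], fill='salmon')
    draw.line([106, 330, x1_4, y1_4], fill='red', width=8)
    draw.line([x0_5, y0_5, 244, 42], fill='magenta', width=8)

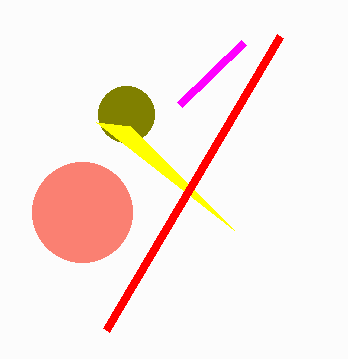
x_1 = 126
y_1 = 114
r_1 = 28
x1_2 = 96
y1_2 = 122
x_3 = 82
y_3 = 212
r_3 = 50
x1_4 = 280
y1_4 = 36
x0_5 = 180
y0_5 = 104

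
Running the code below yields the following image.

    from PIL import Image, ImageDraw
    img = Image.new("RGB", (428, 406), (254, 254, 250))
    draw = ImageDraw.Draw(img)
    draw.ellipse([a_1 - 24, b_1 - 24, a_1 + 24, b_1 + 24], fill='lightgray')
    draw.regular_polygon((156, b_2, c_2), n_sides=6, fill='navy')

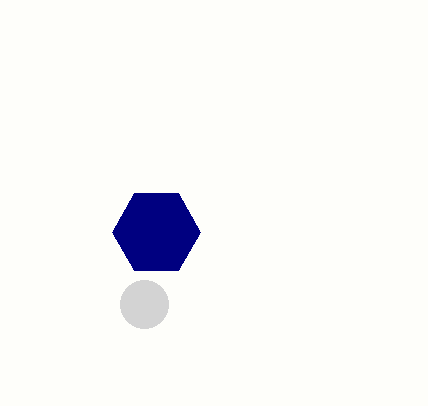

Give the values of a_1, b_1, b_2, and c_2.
a_1 = 144
b_1 = 304
b_2 = 232
c_2 = 44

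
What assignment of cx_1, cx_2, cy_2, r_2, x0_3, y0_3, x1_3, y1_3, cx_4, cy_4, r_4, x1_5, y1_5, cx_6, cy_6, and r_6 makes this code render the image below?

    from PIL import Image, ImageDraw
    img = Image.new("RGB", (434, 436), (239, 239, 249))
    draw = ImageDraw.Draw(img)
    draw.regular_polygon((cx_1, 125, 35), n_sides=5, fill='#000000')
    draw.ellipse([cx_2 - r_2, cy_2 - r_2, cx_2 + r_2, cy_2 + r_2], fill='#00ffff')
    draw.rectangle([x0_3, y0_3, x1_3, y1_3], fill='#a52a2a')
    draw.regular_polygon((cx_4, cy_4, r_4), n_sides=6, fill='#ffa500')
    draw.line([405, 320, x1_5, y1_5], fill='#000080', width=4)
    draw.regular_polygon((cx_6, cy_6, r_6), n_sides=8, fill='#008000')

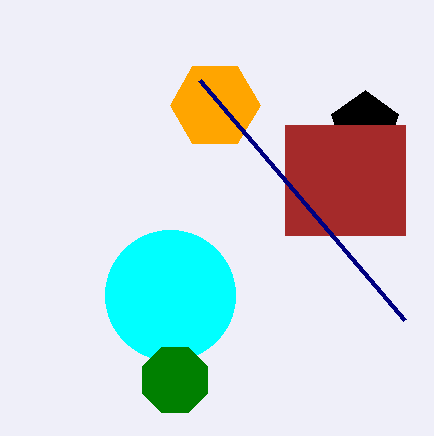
cx_1 = 365
cx_2 = 170
cy_2 = 295
r_2 = 65
x0_3 = 285
y0_3 = 125
x1_3 = 405
y1_3 = 235
cx_4 = 215
cy_4 = 105
r_4 = 45
x1_5 = 200
y1_5 = 80
cx_6 = 175
cy_6 = 380
r_6 = 35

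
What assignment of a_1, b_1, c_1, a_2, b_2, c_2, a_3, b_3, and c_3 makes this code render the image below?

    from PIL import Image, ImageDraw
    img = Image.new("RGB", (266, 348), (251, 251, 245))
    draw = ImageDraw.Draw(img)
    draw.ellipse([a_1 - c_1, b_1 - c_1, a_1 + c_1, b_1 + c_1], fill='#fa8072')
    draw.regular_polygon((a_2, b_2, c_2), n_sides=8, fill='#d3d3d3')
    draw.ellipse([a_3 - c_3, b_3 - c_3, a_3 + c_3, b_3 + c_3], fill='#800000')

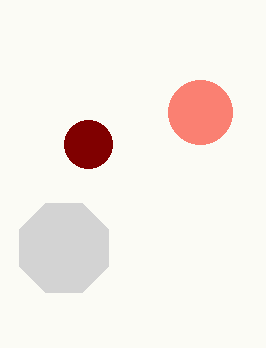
a_1 = 200
b_1 = 112
c_1 = 32
a_2 = 64
b_2 = 248
c_2 = 48
a_3 = 88
b_3 = 144
c_3 = 24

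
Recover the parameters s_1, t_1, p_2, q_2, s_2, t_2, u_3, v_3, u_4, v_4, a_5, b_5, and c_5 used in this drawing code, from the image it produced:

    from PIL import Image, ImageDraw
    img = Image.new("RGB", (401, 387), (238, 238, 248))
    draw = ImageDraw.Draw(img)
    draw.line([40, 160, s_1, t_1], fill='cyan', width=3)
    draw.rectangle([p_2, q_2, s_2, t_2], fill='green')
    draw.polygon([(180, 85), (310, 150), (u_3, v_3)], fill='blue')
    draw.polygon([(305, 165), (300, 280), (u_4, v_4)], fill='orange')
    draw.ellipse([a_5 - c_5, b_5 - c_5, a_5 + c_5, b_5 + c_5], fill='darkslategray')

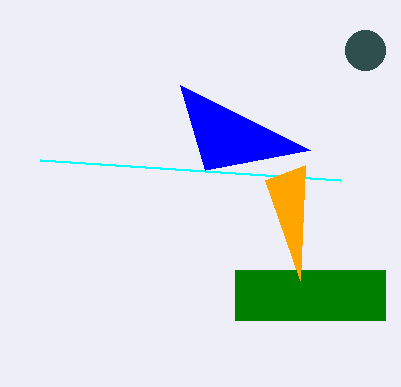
s_1 = 340
t_1 = 180
p_2 = 235
q_2 = 270
s_2 = 385
t_2 = 320
u_3 = 205
v_3 = 170
u_4 = 265
v_4 = 180
a_5 = 365
b_5 = 50
c_5 = 20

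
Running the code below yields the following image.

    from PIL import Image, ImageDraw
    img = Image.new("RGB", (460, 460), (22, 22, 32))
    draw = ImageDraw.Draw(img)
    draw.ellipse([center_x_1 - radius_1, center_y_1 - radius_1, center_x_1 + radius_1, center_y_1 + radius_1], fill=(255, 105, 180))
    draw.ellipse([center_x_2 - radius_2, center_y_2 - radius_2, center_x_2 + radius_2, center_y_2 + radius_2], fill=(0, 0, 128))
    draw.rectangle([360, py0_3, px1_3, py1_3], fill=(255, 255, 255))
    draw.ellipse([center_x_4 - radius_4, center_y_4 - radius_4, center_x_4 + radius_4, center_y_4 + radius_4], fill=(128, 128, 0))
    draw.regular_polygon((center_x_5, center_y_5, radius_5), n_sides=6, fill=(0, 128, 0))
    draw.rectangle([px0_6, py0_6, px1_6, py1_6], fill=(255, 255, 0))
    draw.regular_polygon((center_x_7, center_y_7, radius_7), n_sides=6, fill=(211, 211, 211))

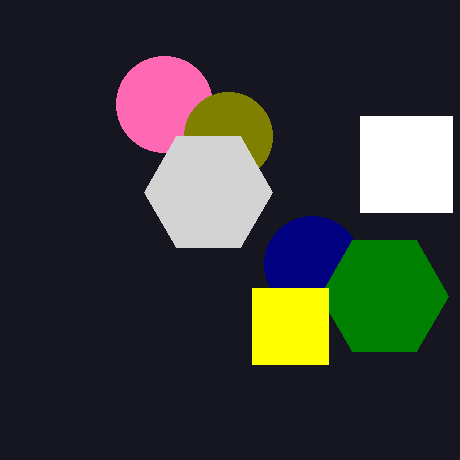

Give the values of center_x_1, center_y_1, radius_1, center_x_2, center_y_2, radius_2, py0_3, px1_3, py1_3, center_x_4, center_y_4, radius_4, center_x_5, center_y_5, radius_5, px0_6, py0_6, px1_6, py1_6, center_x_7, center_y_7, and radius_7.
center_x_1 = 164; center_y_1 = 104; radius_1 = 48; center_x_2 = 312; center_y_2 = 264; radius_2 = 48; py0_3 = 116; px1_3 = 452; py1_3 = 212; center_x_4 = 228; center_y_4 = 136; radius_4 = 44; center_x_5 = 384; center_y_5 = 296; radius_5 = 64; px0_6 = 252; py0_6 = 288; px1_6 = 328; py1_6 = 364; center_x_7 = 208; center_y_7 = 192; radius_7 = 64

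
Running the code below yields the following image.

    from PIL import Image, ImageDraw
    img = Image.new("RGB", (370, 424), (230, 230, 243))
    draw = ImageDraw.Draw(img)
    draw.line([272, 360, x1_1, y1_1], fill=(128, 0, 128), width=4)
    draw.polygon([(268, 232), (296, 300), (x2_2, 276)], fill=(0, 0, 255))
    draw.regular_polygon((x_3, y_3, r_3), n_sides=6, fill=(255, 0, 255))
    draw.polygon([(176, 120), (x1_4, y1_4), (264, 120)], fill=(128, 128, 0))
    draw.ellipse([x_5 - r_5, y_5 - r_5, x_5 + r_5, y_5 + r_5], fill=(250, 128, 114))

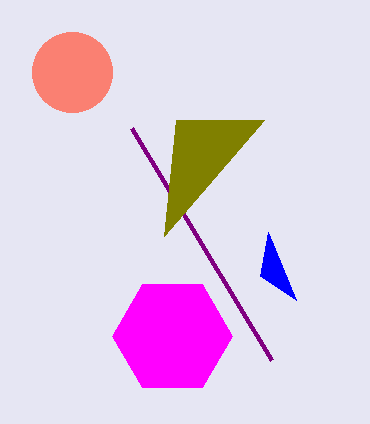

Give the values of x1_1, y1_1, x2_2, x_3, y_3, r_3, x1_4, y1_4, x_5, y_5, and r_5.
x1_1 = 132, y1_1 = 128, x2_2 = 260, x_3 = 172, y_3 = 336, r_3 = 60, x1_4 = 164, y1_4 = 236, x_5 = 72, y_5 = 72, r_5 = 40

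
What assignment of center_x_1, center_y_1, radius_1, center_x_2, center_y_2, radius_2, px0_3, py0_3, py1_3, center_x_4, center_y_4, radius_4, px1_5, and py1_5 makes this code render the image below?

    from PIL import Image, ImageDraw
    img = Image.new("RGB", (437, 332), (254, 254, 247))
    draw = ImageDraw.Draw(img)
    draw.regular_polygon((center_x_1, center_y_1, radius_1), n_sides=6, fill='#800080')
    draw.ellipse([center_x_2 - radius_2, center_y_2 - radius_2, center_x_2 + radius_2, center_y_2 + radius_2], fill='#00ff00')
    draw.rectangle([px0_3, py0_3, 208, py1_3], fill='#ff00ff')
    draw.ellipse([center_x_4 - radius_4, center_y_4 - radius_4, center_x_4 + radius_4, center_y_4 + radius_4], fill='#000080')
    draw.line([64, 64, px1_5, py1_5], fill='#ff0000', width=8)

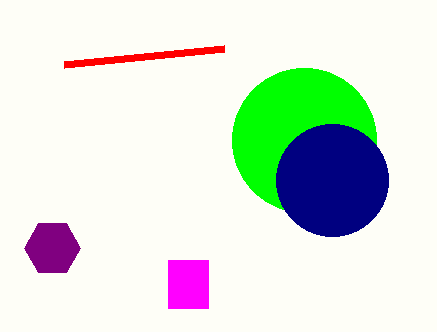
center_x_1 = 52, center_y_1 = 248, radius_1 = 28, center_x_2 = 304, center_y_2 = 140, radius_2 = 72, px0_3 = 168, py0_3 = 260, py1_3 = 308, center_x_4 = 332, center_y_4 = 180, radius_4 = 56, px1_5 = 224, py1_5 = 48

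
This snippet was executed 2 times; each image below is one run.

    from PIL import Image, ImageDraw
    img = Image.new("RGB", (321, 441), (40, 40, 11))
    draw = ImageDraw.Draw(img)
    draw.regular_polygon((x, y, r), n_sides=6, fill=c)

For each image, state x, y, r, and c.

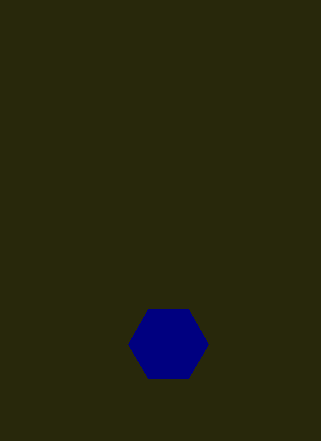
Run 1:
x = 168; y = 344; r = 40; c = 'navy'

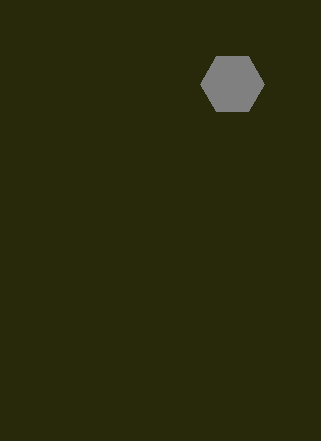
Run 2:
x = 232, y = 84, r = 32, c = 'gray'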